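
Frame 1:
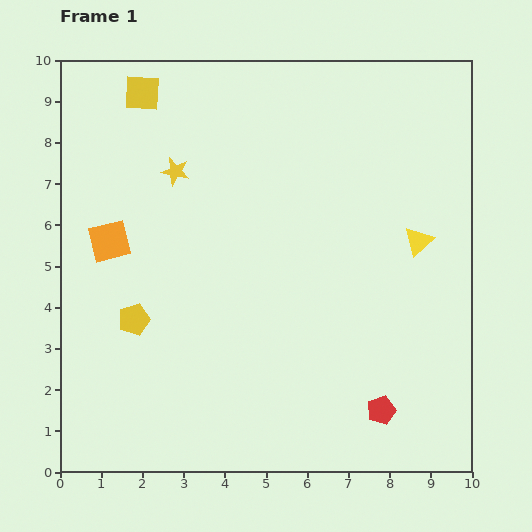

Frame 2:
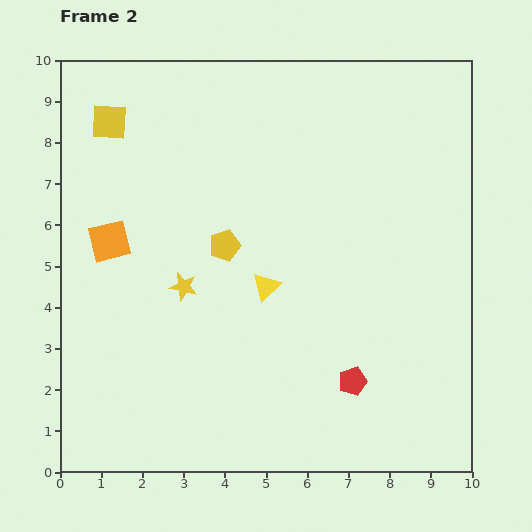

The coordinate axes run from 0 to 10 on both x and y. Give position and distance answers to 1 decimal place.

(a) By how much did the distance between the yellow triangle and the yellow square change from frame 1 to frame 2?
-2.1

Distance in frame 1: 7.6. Distance in frame 2: 5.5.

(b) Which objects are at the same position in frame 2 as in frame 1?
the orange square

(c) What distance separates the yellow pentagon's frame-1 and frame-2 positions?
2.8

The yellow pentagon moved from (1.8, 3.7) to (4.0, 5.5), a distance of √(2.2² + 1.8²) ≈ 2.8.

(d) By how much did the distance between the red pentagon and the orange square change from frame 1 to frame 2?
-1.0

Distance in frame 1: 7.8. Distance in frame 2: 6.8.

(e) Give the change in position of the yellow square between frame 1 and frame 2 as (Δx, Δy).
(-0.8, -0.7)

The yellow square was at (2.0, 9.2) in frame 1 and (1.2, 8.5) in frame 2.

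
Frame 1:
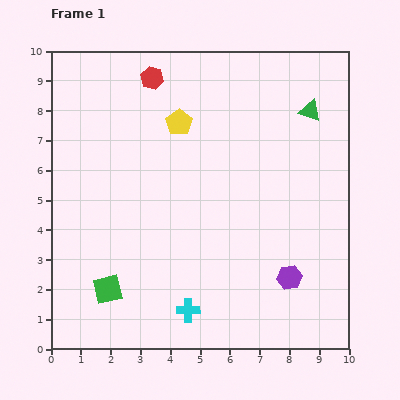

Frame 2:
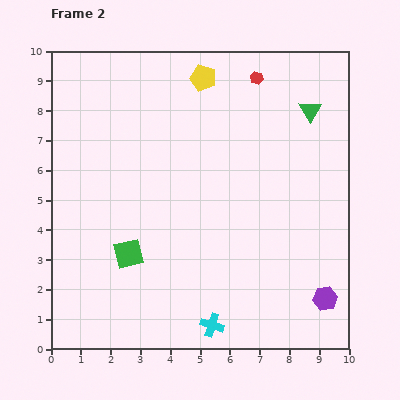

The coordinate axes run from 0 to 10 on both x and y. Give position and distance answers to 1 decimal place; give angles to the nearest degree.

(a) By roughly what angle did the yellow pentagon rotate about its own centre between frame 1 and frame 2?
19° counter-clockwise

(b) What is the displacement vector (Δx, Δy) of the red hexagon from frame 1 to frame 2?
(3.5, 0.0)

The red hexagon was at (3.4, 9.1) in frame 1 and (6.9, 9.1) in frame 2.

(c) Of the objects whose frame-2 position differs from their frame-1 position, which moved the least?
the cyan cross

(moved 0.9)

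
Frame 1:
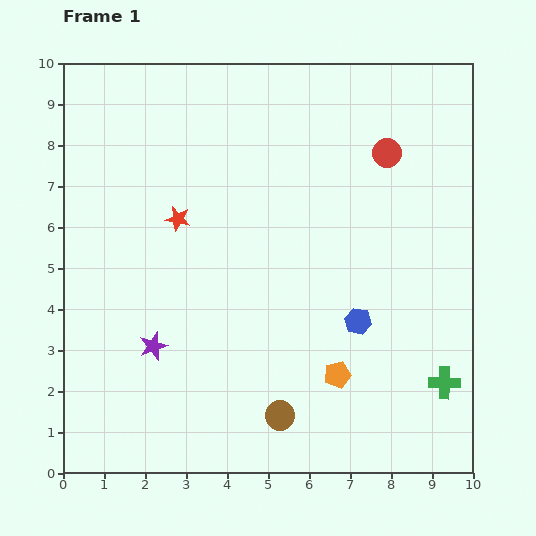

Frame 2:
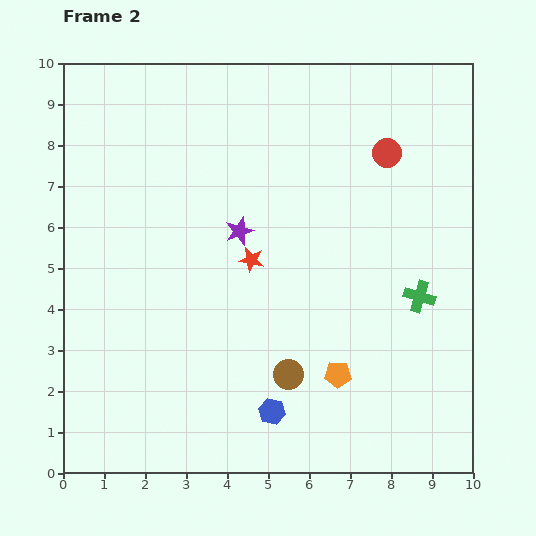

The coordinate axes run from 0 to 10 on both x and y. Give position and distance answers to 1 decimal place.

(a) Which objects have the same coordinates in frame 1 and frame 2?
the orange pentagon, the red circle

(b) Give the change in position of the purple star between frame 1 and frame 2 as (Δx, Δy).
(2.1, 2.8)

The purple star was at (2.2, 3.1) in frame 1 and (4.3, 5.9) in frame 2.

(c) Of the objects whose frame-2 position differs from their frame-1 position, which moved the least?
the brown circle

(moved 1.0)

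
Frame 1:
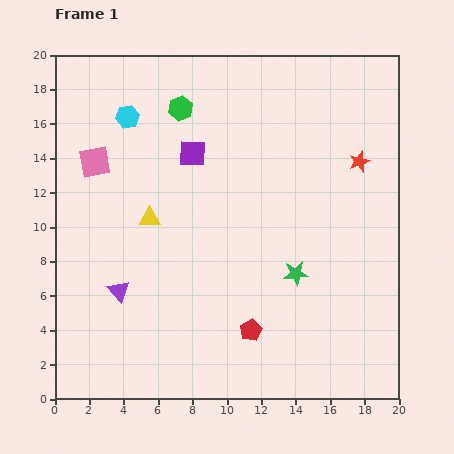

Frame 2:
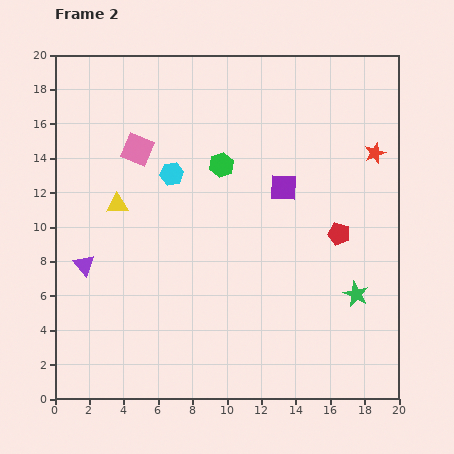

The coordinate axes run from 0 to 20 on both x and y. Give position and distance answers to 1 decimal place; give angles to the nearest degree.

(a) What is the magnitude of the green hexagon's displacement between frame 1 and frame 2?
4.1

The green hexagon moved from (7.3, 16.9) to (9.7, 13.6), a distance of √(2.4² + 3.3²) ≈ 4.1.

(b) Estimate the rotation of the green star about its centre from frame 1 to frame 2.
31° clockwise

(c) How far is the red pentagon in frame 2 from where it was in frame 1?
7.6

The red pentagon moved from (11.4, 4.0) to (16.5, 9.6), a distance of √(5.1² + 5.6²) ≈ 7.6.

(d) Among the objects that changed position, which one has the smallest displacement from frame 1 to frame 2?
the red star

(moved 1.0)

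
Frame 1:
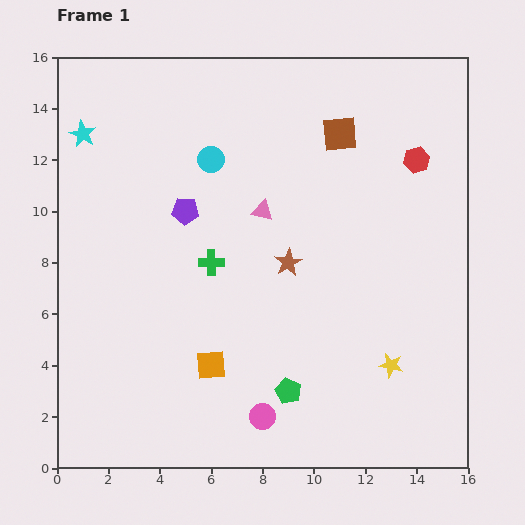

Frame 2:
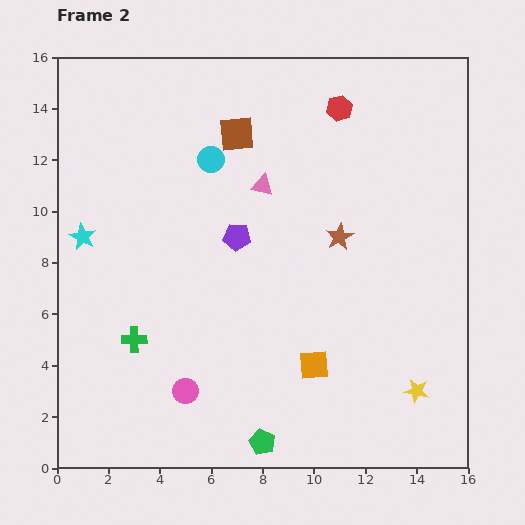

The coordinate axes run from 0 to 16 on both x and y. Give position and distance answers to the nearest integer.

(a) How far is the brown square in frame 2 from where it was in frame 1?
4

The brown square moved from (11, 13) to (7, 13), a distance of √(4² + 0²) ≈ 4.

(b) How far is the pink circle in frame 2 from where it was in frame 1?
3

The pink circle moved from (8, 2) to (5, 3), a distance of √(3² + 1²) ≈ 3.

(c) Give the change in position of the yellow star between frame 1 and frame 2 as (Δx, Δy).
(1, -1)

The yellow star was at (13, 4) in frame 1 and (14, 3) in frame 2.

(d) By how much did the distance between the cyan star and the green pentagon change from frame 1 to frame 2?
-2

Distance in frame 1: 13. Distance in frame 2: 11.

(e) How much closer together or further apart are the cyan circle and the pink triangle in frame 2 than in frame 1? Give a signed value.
-1

Distance in frame 1: 3. Distance in frame 2: 2.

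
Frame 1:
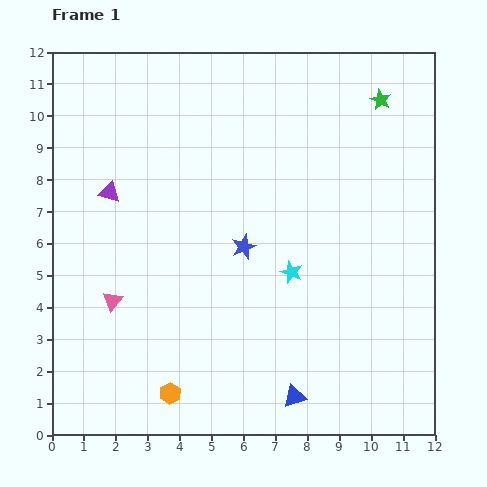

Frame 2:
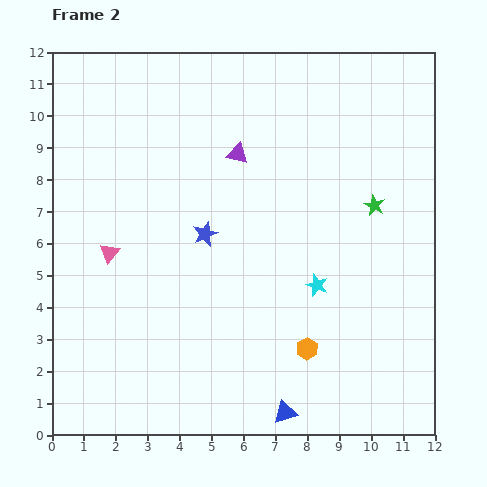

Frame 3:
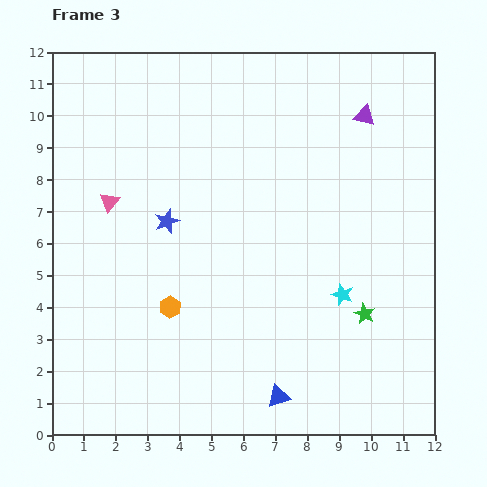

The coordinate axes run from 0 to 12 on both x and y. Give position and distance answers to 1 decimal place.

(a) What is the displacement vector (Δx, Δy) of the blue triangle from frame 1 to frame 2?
(-0.3, -0.5)

The blue triangle was at (7.6, 1.2) in frame 1 and (7.3, 0.7) in frame 2.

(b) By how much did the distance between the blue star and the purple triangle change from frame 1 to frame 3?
+2.5

Distance in frame 1: 4.5. Distance in frame 3: 7.0.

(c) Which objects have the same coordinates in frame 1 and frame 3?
none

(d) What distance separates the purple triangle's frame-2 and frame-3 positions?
4.2

The purple triangle moved from (5.8, 8.8) to (9.8, 10.0), a distance of √(4.0² + 1.2²) ≈ 4.2.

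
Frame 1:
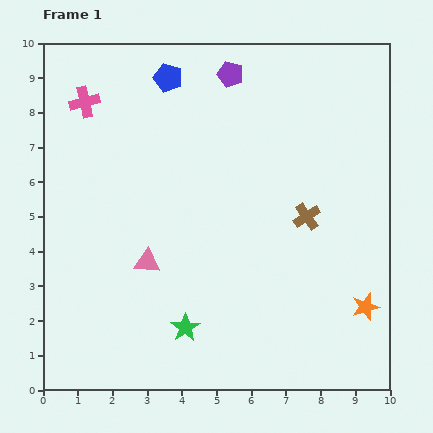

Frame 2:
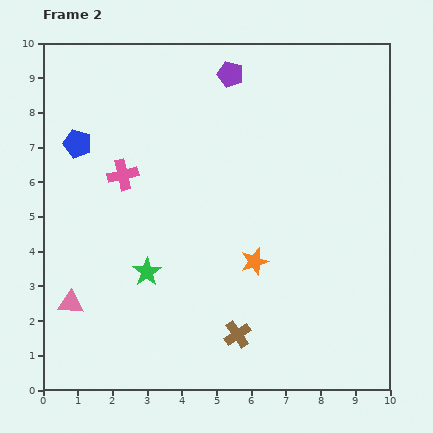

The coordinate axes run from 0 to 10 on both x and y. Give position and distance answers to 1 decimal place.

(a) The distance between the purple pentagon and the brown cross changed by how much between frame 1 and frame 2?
+2.8

Distance in frame 1: 4.7. Distance in frame 2: 7.5.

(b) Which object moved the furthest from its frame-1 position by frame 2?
the brown cross

(moved 3.9; next 3.5)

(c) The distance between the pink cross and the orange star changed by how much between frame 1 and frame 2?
-5.5

Distance in frame 1: 10.0. Distance in frame 2: 4.5.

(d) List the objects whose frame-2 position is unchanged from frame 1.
the purple pentagon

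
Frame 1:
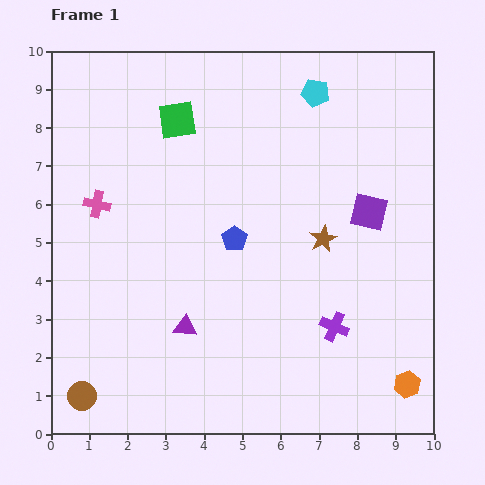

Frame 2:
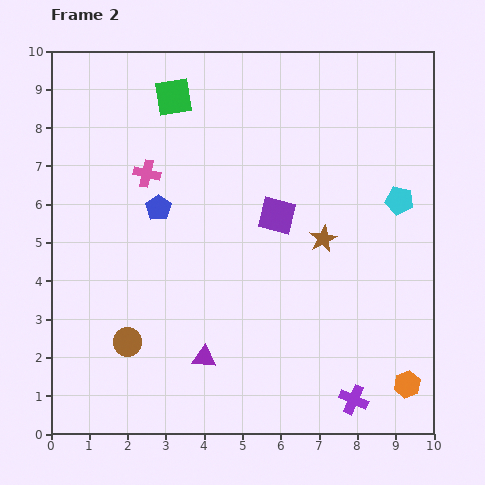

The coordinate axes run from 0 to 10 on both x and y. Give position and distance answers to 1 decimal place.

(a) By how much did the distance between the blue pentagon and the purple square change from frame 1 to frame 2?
-0.5

Distance in frame 1: 3.6. Distance in frame 2: 3.1.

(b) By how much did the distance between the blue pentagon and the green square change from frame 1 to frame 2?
-0.5

Distance in frame 1: 3.4. Distance in frame 2: 2.9.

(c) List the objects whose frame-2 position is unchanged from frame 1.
the brown star, the orange hexagon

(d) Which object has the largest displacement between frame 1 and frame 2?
the cyan pentagon

(moved 3.6; next 2.4)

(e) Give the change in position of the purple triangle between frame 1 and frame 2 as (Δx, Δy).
(0.5, -0.8)

The purple triangle was at (3.5, 2.8) in frame 1 and (4.0, 2.0) in frame 2.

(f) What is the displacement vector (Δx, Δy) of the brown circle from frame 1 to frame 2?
(1.2, 1.4)

The brown circle was at (0.8, 1.0) in frame 1 and (2.0, 2.4) in frame 2.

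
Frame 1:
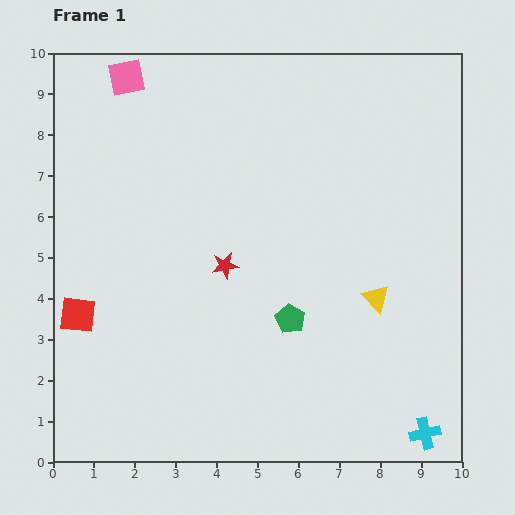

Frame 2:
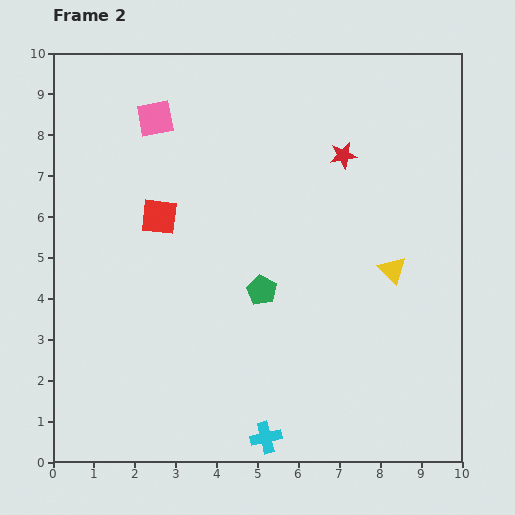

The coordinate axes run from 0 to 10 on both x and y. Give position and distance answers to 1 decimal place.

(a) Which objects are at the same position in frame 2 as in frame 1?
none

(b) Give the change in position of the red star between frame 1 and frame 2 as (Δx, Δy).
(2.9, 2.7)

The red star was at (4.2, 4.8) in frame 1 and (7.1, 7.5) in frame 2.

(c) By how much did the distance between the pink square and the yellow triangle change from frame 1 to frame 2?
-1.2

Distance in frame 1: 8.1. Distance in frame 2: 6.9.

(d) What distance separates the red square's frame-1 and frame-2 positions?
3.1

The red square moved from (0.6, 3.6) to (2.6, 6.0), a distance of √(2.0² + 2.4²) ≈ 3.1.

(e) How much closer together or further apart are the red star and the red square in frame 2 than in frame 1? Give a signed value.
+0.9

Distance in frame 1: 3.8. Distance in frame 2: 4.7.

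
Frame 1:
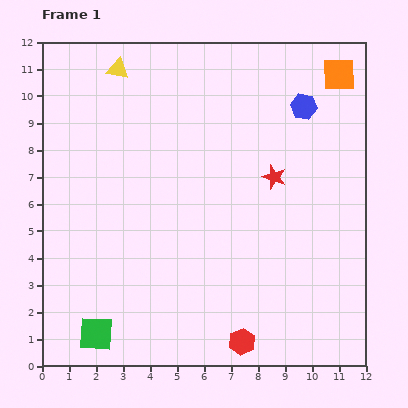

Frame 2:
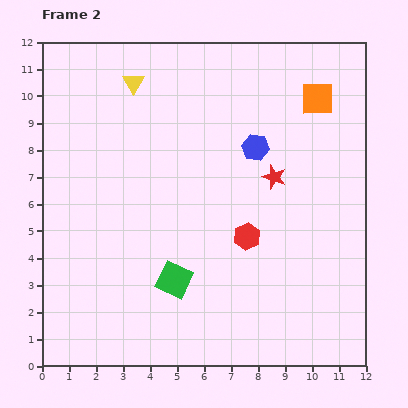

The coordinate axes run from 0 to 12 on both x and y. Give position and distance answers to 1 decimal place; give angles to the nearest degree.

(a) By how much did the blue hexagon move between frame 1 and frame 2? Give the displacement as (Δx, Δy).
(-1.8, -1.5)

The blue hexagon was at (9.7, 9.6) in frame 1 and (7.9, 8.1) in frame 2.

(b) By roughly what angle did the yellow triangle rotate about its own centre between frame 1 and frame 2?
49° clockwise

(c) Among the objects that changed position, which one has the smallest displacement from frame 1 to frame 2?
the yellow triangle

(moved 0.8)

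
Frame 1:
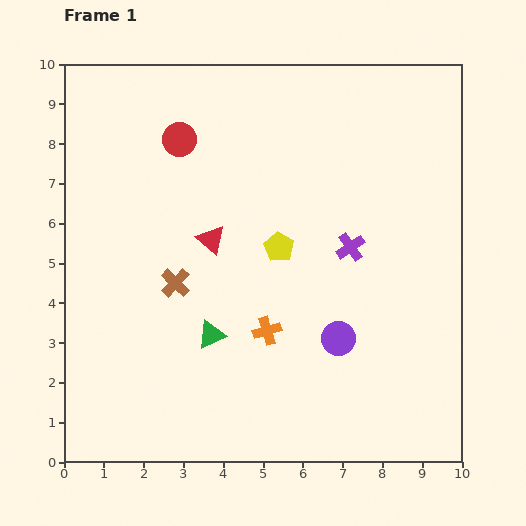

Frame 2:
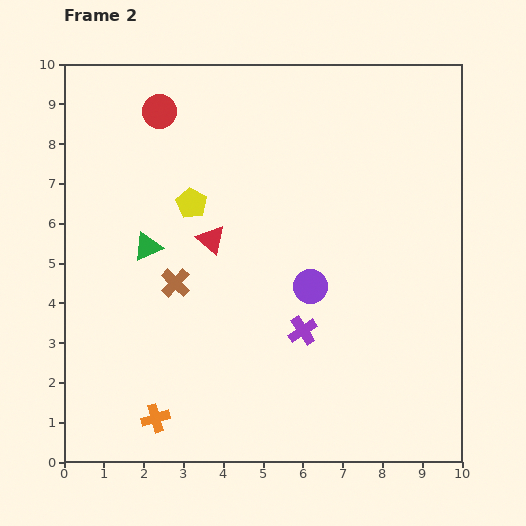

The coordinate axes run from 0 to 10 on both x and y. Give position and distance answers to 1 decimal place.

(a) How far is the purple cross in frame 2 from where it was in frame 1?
2.4

The purple cross moved from (7.2, 5.4) to (6.0, 3.3), a distance of √(1.2² + 2.1²) ≈ 2.4.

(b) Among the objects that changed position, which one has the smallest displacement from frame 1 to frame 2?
the red circle

(moved 0.9)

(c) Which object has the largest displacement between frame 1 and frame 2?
the orange cross

(moved 3.6; next 2.7)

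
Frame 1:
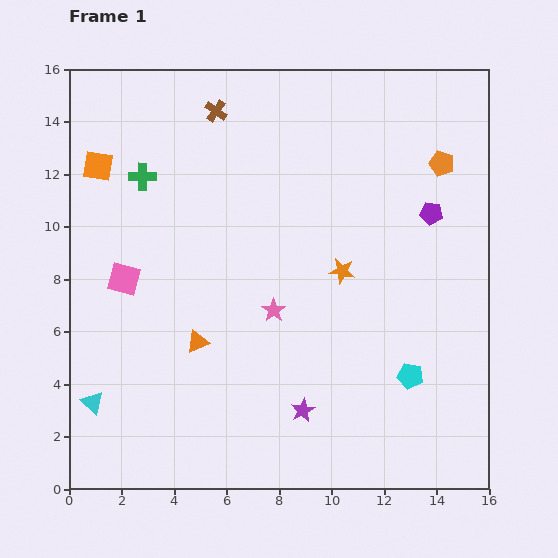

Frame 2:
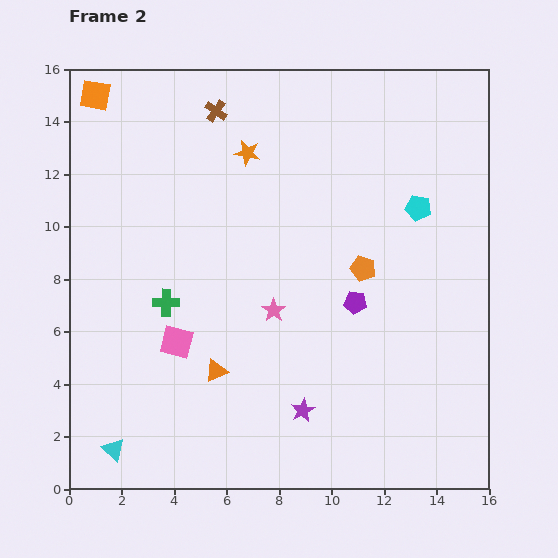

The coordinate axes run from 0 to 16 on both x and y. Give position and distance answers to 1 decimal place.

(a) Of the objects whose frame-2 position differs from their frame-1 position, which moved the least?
the orange triangle

(moved 1.3)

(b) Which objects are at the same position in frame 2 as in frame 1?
the purple star, the brown cross, the pink star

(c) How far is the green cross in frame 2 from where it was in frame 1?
4.9

The green cross moved from (2.8, 11.9) to (3.7, 7.1), a distance of √(0.9² + 4.8²) ≈ 4.9.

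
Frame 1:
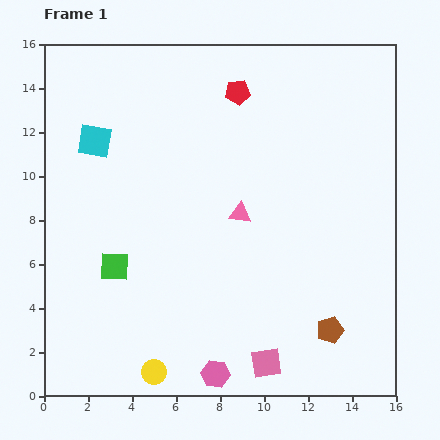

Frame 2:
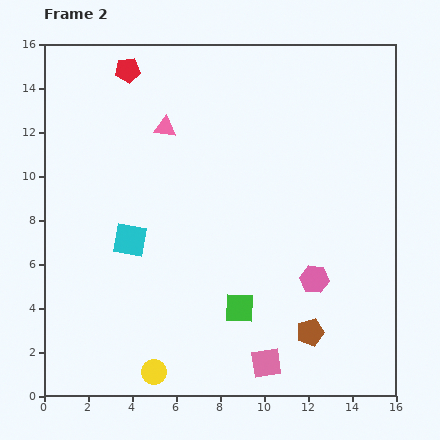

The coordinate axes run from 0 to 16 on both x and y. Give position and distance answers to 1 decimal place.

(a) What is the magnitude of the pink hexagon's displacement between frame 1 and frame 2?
6.2

The pink hexagon moved from (7.8, 1.0) to (12.3, 5.3), a distance of √(4.5² + 4.3²) ≈ 6.2.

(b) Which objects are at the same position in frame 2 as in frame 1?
the yellow circle, the pink square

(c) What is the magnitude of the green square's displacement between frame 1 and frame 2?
6.0

The green square moved from (3.2, 5.9) to (8.9, 4.0), a distance of √(5.7² + 1.9²) ≈ 6.0.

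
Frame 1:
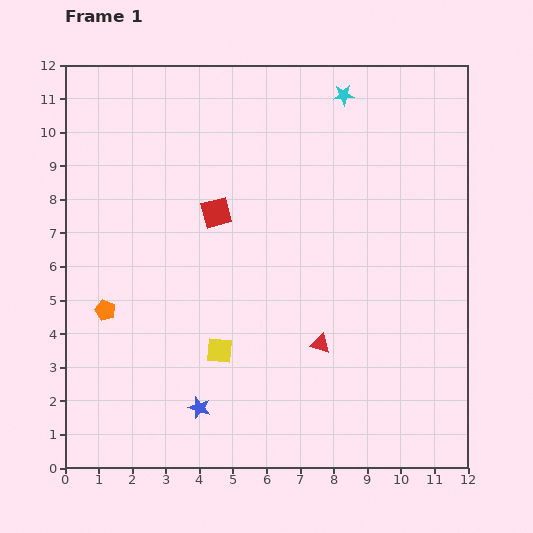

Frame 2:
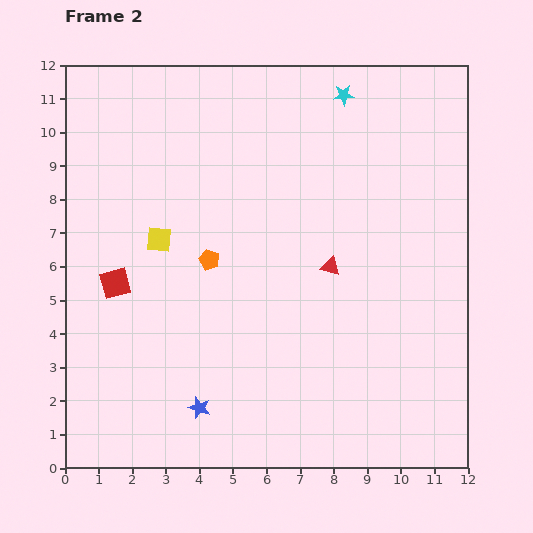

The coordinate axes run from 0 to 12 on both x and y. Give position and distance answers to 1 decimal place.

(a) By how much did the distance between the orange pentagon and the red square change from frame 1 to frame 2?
-1.5

Distance in frame 1: 4.4. Distance in frame 2: 2.9.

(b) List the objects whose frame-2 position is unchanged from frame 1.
the cyan star, the blue star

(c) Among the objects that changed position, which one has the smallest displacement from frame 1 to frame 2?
the red triangle

(moved 2.3)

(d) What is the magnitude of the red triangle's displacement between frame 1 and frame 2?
2.3

The red triangle moved from (7.6, 3.7) to (7.9, 6.0), a distance of √(0.3² + 2.3²) ≈ 2.3.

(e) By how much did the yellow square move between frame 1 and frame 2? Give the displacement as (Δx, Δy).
(-1.8, 3.3)

The yellow square was at (4.6, 3.5) in frame 1 and (2.8, 6.8) in frame 2.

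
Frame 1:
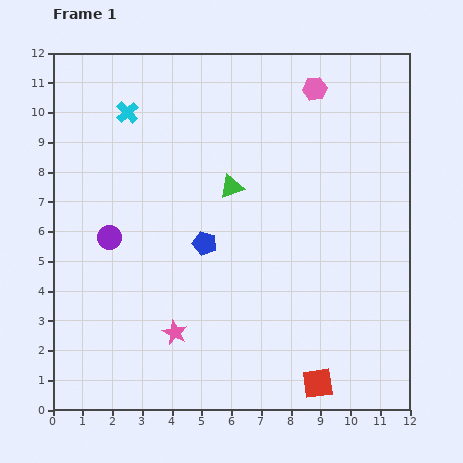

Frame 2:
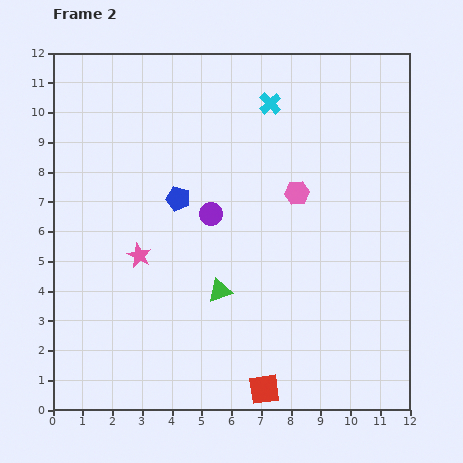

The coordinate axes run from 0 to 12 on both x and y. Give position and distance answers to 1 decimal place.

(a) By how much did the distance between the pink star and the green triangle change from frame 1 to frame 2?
-2.3

Distance in frame 1: 5.3. Distance in frame 2: 3.0.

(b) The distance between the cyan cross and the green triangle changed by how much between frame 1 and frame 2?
+2.2

Distance in frame 1: 4.3. Distance in frame 2: 6.5.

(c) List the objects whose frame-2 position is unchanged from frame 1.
none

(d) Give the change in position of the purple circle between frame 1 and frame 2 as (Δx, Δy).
(3.4, 0.8)

The purple circle was at (1.9, 5.8) in frame 1 and (5.3, 6.6) in frame 2.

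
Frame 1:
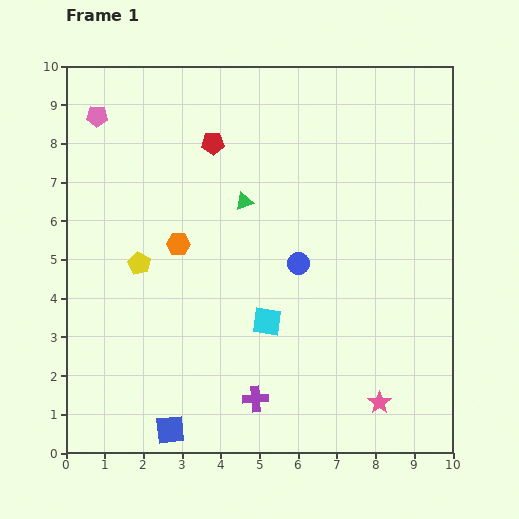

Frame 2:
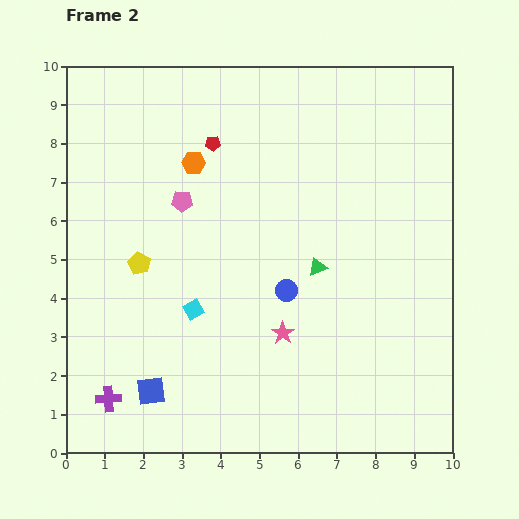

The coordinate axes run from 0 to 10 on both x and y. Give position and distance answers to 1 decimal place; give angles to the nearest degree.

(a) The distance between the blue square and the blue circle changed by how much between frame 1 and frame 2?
-1.0

Distance in frame 1: 5.4. Distance in frame 2: 4.4.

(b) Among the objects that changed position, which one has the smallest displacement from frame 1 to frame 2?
the blue circle

(moved 0.8)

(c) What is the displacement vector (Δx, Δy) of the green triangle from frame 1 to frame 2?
(1.9, -1.7)

The green triangle was at (4.6, 6.5) in frame 1 and (6.5, 4.8) in frame 2.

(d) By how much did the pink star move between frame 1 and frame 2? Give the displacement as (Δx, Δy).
(-2.5, 1.8)

The pink star was at (8.1, 1.3) in frame 1 and (5.6, 3.1) in frame 2.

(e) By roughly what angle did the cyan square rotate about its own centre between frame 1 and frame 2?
38° counter-clockwise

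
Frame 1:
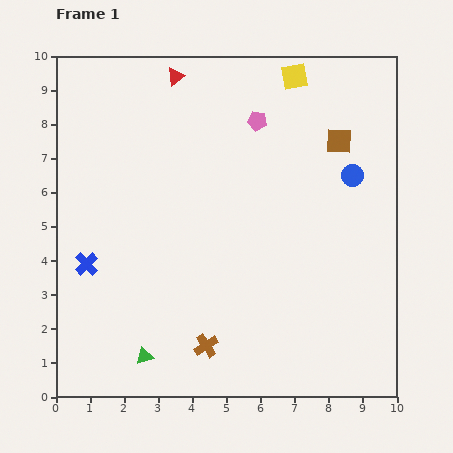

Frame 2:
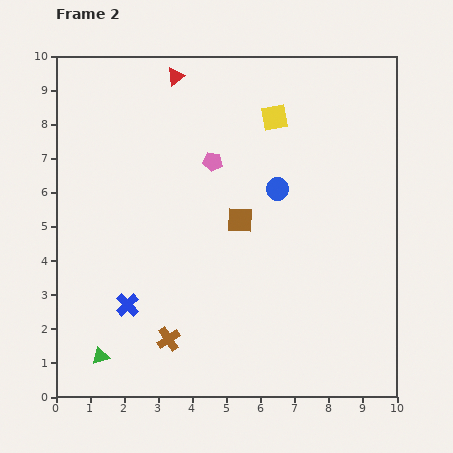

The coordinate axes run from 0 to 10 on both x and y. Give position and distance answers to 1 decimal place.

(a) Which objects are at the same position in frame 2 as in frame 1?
the red triangle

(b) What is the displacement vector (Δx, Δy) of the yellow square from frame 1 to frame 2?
(-0.6, -1.2)

The yellow square was at (7.0, 9.4) in frame 1 and (6.4, 8.2) in frame 2.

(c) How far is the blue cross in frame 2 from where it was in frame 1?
1.7

The blue cross moved from (0.9, 3.9) to (2.1, 2.7), a distance of √(1.2² + 1.2²) ≈ 1.7.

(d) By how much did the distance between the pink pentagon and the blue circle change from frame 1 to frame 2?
-1.1

Distance in frame 1: 3.2. Distance in frame 2: 2.1.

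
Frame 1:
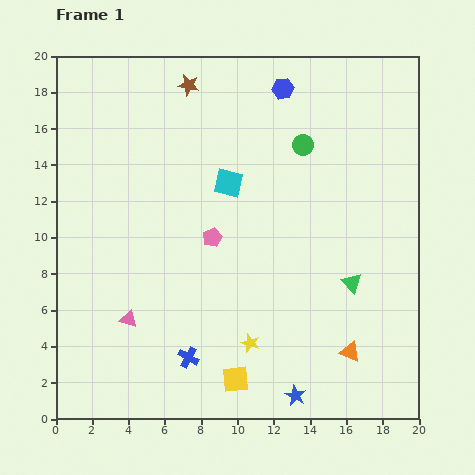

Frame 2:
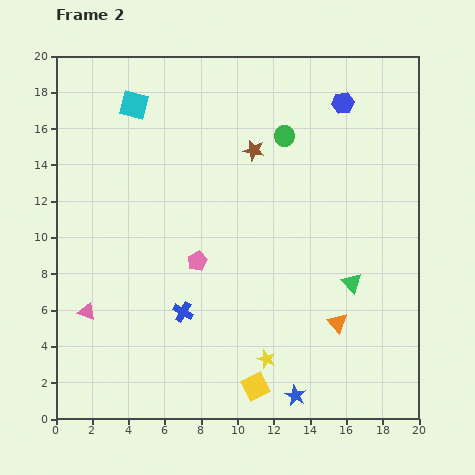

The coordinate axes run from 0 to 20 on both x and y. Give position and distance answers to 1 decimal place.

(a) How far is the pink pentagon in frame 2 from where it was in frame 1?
1.5

The pink pentagon moved from (8.6, 10.0) to (7.8, 8.7), a distance of √(0.8² + 1.3²) ≈ 1.5.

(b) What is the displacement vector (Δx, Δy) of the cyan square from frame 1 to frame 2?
(-5.2, 4.3)

The cyan square was at (9.5, 13.0) in frame 1 and (4.3, 17.3) in frame 2.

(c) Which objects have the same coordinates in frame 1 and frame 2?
the green triangle, the blue star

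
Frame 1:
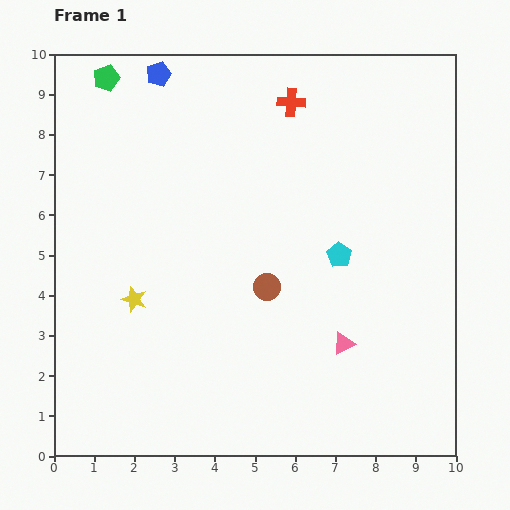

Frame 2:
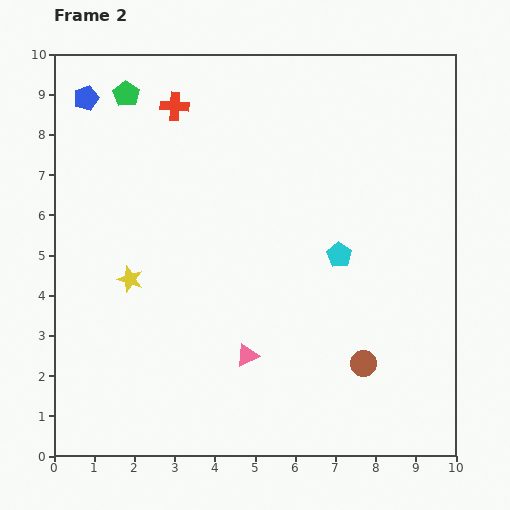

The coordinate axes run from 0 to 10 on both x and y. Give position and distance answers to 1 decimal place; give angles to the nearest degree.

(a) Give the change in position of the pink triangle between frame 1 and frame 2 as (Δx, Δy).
(-2.4, -0.3)

The pink triangle was at (7.2, 2.8) in frame 1 and (4.8, 2.5) in frame 2.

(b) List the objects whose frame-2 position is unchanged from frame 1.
the cyan pentagon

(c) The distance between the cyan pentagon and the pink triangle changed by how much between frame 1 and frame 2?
+1.2

Distance in frame 1: 2.2. Distance in frame 2: 3.4.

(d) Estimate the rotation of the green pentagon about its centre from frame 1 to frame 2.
20° counter-clockwise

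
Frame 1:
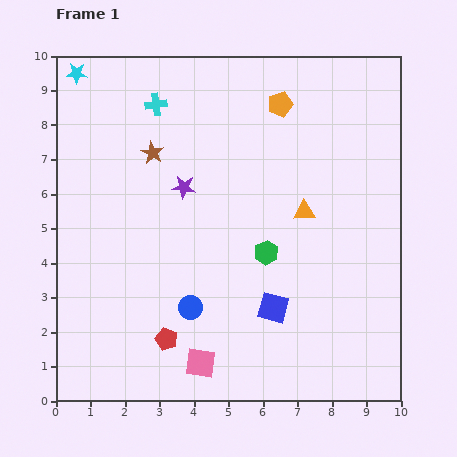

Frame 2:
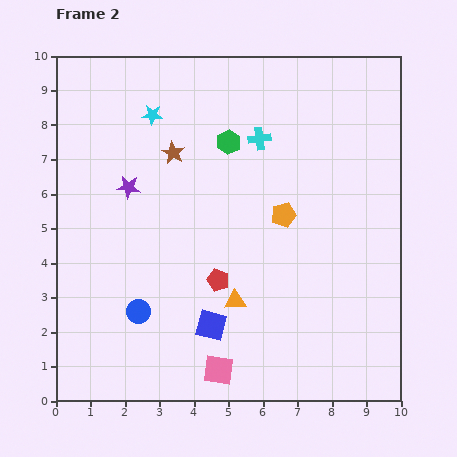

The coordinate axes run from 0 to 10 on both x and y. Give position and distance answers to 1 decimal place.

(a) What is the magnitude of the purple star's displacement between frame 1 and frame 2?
1.6

The purple star moved from (3.7, 6.2) to (2.1, 6.2), a distance of √(1.6² + 0.0²) ≈ 1.6.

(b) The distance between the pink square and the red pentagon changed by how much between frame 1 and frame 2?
+1.4

Distance in frame 1: 1.2. Distance in frame 2: 2.6.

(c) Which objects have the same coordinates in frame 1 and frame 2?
none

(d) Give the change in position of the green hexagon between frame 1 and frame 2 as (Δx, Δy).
(-1.1, 3.2)

The green hexagon was at (6.1, 4.3) in frame 1 and (5.0, 7.5) in frame 2.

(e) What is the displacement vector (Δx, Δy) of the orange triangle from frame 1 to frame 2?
(-2.0, -2.6)

The orange triangle was at (7.2, 5.5) in frame 1 and (5.2, 2.9) in frame 2.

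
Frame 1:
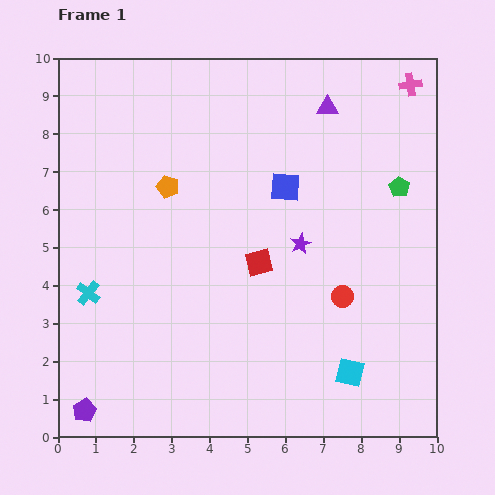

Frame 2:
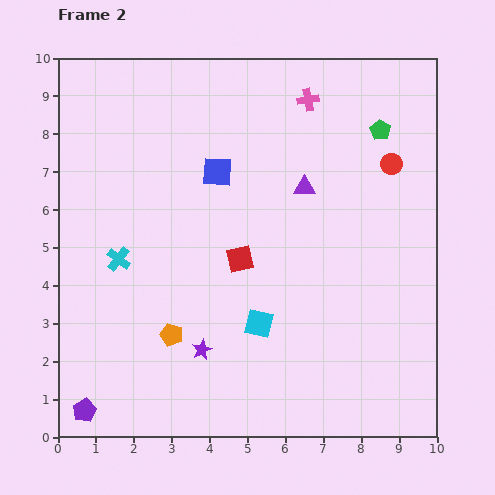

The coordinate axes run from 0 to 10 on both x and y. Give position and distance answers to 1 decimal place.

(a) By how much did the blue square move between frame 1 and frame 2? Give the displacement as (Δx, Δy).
(-1.8, 0.4)

The blue square was at (6.0, 6.6) in frame 1 and (4.2, 7.0) in frame 2.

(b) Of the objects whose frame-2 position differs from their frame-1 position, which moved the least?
the red square

(moved 0.5)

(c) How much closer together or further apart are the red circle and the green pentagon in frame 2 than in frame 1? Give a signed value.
-2.4

Distance in frame 1: 3.3. Distance in frame 2: 0.9.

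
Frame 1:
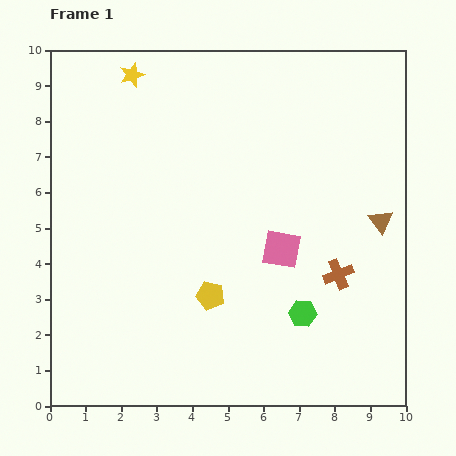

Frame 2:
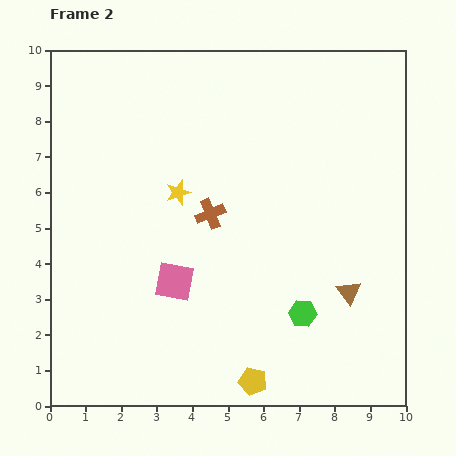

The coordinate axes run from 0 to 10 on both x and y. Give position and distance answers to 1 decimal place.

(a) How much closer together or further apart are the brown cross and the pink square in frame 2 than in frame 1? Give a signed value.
+0.4

Distance in frame 1: 1.7. Distance in frame 2: 2.1.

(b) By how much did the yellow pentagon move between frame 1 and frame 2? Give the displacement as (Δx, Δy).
(1.2, -2.4)

The yellow pentagon was at (4.5, 3.1) in frame 1 and (5.7, 0.7) in frame 2.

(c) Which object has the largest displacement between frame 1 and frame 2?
the brown cross

(moved 4.0; next 3.5)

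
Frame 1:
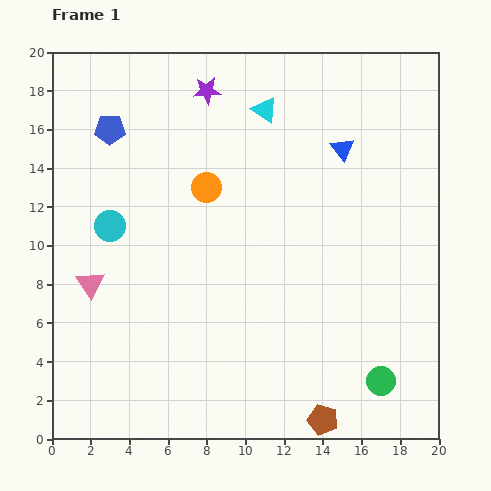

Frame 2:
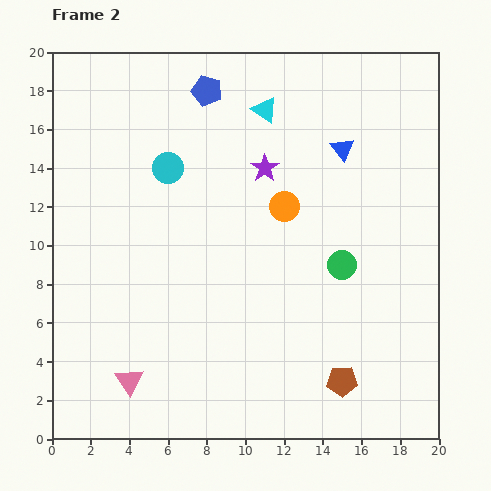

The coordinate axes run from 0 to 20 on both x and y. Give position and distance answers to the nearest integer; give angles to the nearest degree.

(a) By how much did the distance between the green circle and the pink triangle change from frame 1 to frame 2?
-3

Distance in frame 1: 16. Distance in frame 2: 13.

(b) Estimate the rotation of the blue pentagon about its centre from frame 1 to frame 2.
15° clockwise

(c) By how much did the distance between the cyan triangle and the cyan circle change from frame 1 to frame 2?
-4

Distance in frame 1: 10. Distance in frame 2: 6.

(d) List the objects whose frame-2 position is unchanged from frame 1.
the cyan triangle, the blue triangle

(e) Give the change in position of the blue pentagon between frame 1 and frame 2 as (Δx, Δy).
(5, 2)

The blue pentagon was at (3, 16) in frame 1 and (8, 18) in frame 2.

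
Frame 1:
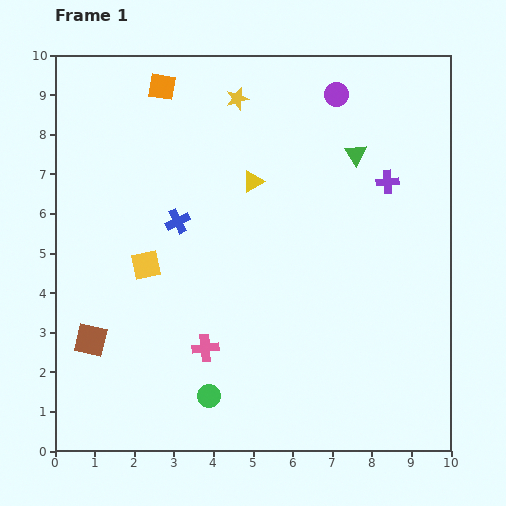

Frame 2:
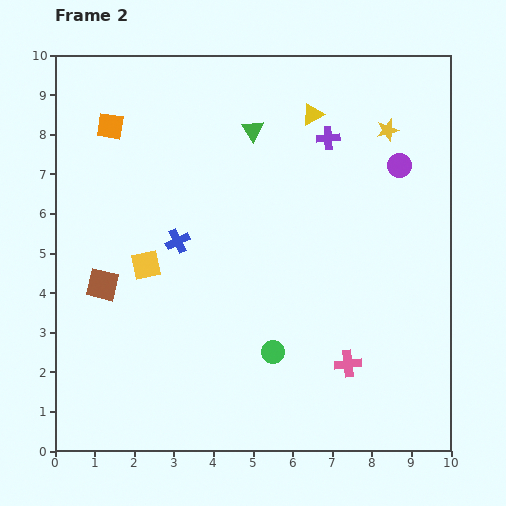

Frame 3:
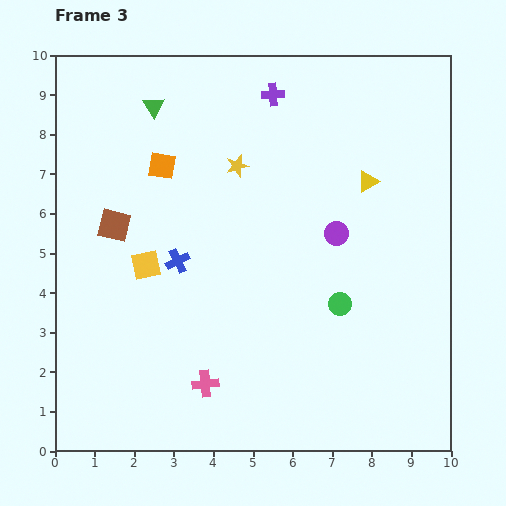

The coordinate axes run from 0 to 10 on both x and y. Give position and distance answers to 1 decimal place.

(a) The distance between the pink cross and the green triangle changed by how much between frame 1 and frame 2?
+0.2

Distance in frame 1: 6.2. Distance in frame 2: 6.4.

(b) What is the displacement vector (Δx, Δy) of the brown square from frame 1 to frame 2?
(0.3, 1.4)

The brown square was at (0.9, 2.8) in frame 1 and (1.2, 4.2) in frame 2.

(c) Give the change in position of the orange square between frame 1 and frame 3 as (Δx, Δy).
(0.0, -2.0)

The orange square was at (2.7, 9.2) in frame 1 and (2.7, 7.2) in frame 3.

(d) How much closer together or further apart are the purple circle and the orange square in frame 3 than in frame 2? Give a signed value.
-2.7

Distance in frame 2: 7.4. Distance in frame 3: 4.7.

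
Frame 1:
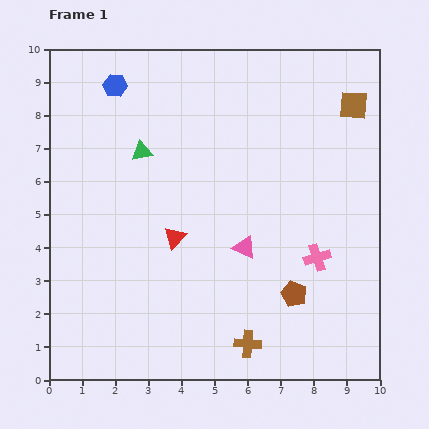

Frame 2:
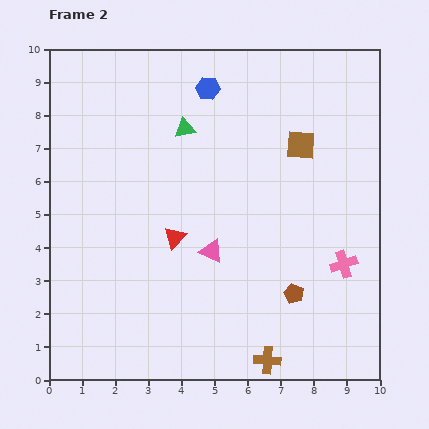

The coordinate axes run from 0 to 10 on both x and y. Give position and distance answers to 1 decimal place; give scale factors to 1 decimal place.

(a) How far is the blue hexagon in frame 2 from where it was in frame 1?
2.8

The blue hexagon moved from (2.0, 8.9) to (4.8, 8.8), a distance of √(2.8² + 0.1²) ≈ 2.8.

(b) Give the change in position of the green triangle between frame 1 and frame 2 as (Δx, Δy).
(1.3, 0.7)

The green triangle was at (2.8, 6.9) in frame 1 and (4.1, 7.6) in frame 2.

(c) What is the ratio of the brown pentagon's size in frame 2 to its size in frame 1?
0.8×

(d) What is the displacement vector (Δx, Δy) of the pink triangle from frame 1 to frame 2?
(-1.0, -0.1)

The pink triangle was at (5.9, 4.0) in frame 1 and (4.9, 3.9) in frame 2.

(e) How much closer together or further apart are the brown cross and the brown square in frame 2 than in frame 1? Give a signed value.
-1.3

Distance in frame 1: 7.9. Distance in frame 2: 6.6.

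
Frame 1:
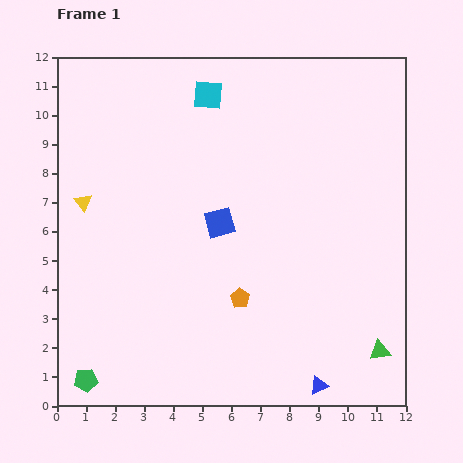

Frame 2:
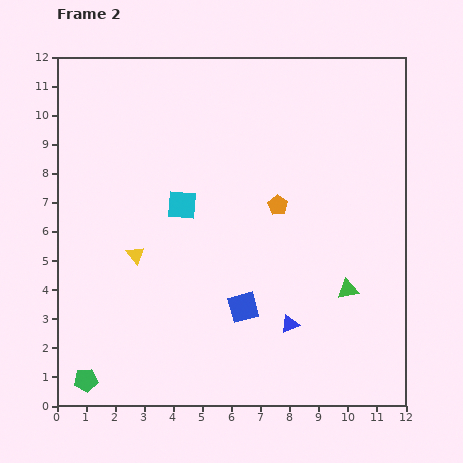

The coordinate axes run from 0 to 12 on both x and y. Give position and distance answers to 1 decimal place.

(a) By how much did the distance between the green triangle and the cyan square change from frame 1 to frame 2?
-4.2

Distance in frame 1: 10.6. Distance in frame 2: 6.4.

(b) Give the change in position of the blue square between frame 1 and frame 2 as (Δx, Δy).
(0.8, -2.9)

The blue square was at (5.6, 6.3) in frame 1 and (6.4, 3.4) in frame 2.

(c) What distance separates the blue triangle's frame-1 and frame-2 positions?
2.3

The blue triangle moved from (9.0, 0.7) to (8.0, 2.8), a distance of √(1.0² + 2.1²) ≈ 2.3.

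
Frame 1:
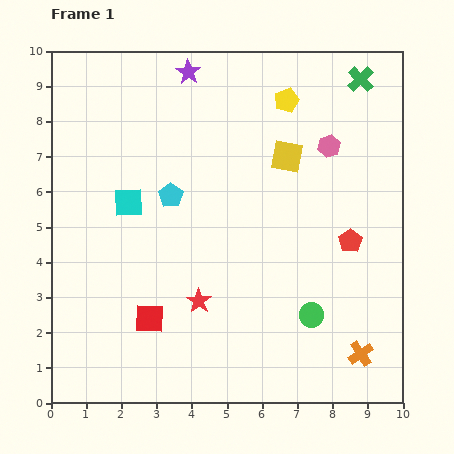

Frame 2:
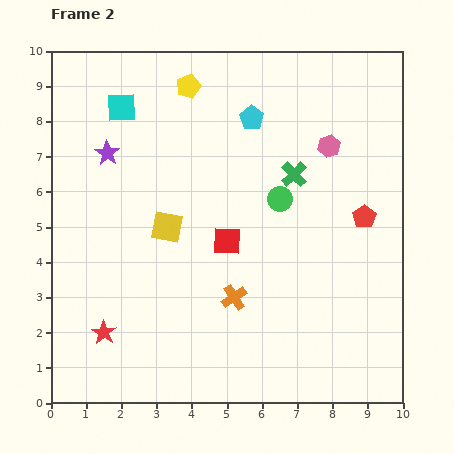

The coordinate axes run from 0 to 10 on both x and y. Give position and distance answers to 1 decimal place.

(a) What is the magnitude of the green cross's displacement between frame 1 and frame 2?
3.3

The green cross moved from (8.8, 9.2) to (6.9, 6.5), a distance of √(1.9² + 2.7²) ≈ 3.3.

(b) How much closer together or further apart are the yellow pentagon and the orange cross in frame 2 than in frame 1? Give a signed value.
-1.4

Distance in frame 1: 7.5. Distance in frame 2: 6.1.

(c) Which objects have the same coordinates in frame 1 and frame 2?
the pink hexagon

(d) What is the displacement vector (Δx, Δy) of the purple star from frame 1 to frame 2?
(-2.3, -2.3)

The purple star was at (3.9, 9.4) in frame 1 and (1.6, 7.1) in frame 2.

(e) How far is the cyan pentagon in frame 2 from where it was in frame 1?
3.2

The cyan pentagon moved from (3.4, 5.9) to (5.7, 8.1), a distance of √(2.3² + 2.2²) ≈ 3.2.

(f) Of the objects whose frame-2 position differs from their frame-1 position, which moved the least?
the red pentagon

(moved 0.8)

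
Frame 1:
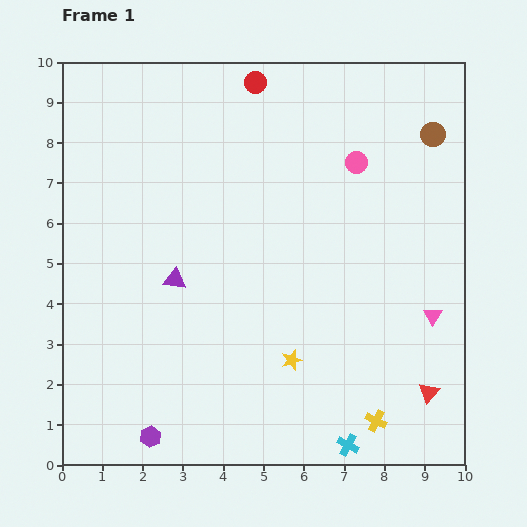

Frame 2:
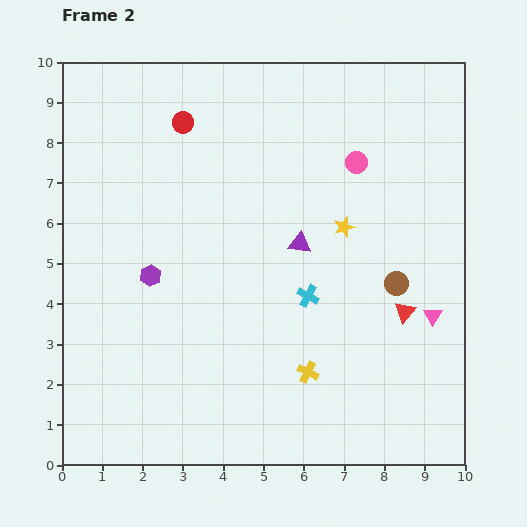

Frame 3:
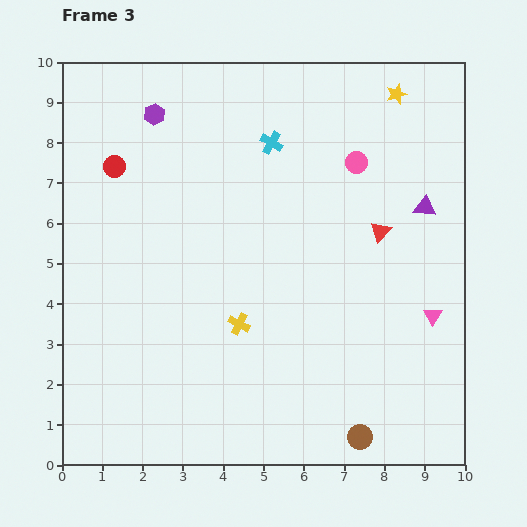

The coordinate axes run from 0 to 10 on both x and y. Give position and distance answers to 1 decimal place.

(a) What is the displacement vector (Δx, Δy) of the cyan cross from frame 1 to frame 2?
(-1.0, 3.7)

The cyan cross was at (7.1, 0.5) in frame 1 and (6.1, 4.2) in frame 2.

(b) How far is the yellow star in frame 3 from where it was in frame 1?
7.1

The yellow star moved from (5.7, 2.6) to (8.3, 9.2), a distance of √(2.6² + 6.6²) ≈ 7.1.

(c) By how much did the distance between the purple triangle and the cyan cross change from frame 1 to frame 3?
-1.8

Distance in frame 1: 5.9. Distance in frame 3: 4.1.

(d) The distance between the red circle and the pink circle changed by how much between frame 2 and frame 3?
+1.6

Distance in frame 2: 4.4. Distance in frame 3: 6.0.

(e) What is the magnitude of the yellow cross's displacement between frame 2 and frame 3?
2.1

The yellow cross moved from (6.1, 2.3) to (4.4, 3.5), a distance of √(1.7² + 1.2²) ≈ 2.1.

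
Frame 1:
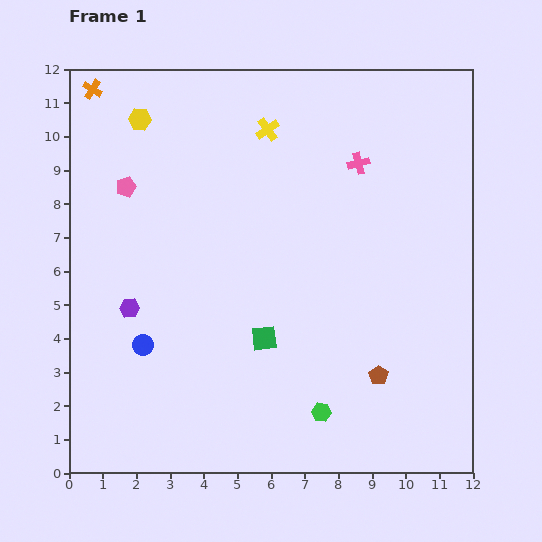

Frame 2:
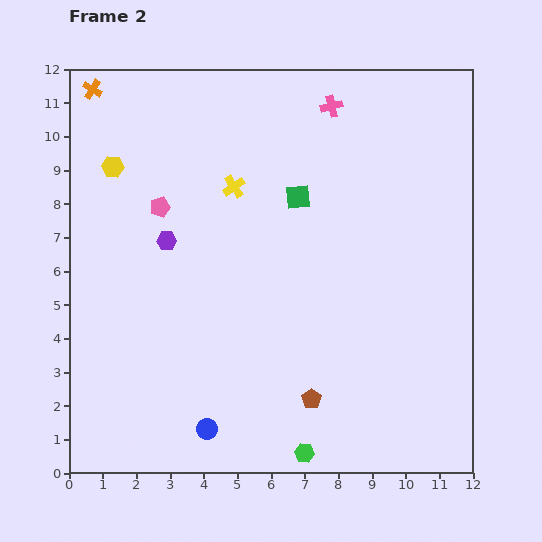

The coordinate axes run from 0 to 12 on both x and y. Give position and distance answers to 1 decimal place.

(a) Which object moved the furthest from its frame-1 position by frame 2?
the green square

(moved 4.3; next 3.1)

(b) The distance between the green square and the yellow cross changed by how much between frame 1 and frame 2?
-4.3

Distance in frame 1: 6.2. Distance in frame 2: 1.9.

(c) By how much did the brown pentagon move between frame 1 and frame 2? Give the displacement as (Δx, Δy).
(-2.0, -0.7)

The brown pentagon was at (9.2, 2.9) in frame 1 and (7.2, 2.2) in frame 2.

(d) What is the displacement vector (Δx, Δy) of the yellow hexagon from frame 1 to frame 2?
(-0.8, -1.4)

The yellow hexagon was at (2.1, 10.5) in frame 1 and (1.3, 9.1) in frame 2.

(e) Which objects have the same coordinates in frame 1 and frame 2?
the orange cross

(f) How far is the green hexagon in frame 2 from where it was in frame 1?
1.3

The green hexagon moved from (7.5, 1.8) to (7.0, 0.6), a distance of √(0.5² + 1.2²) ≈ 1.3.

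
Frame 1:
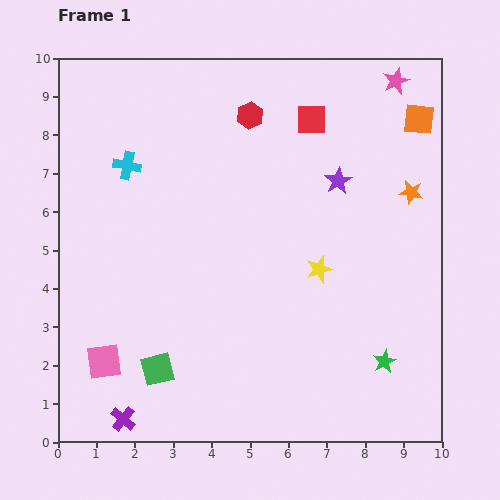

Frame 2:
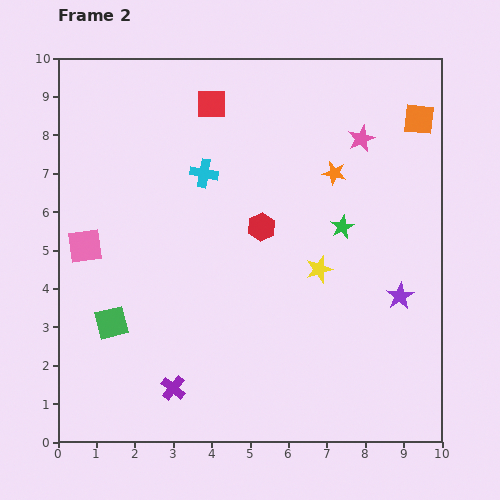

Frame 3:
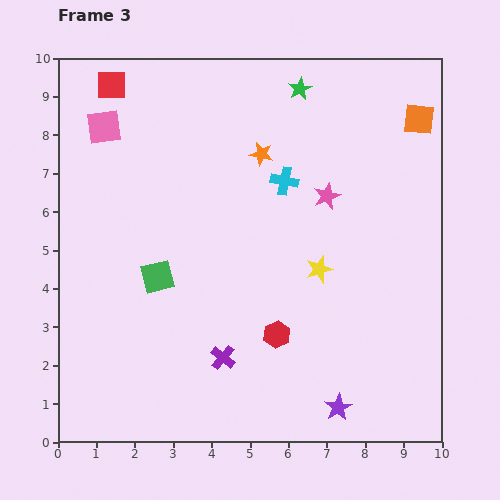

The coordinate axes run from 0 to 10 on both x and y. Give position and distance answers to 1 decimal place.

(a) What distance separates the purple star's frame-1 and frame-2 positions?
3.4

The purple star moved from (7.3, 6.8) to (8.9, 3.8), a distance of √(1.6² + 3.0²) ≈ 3.4.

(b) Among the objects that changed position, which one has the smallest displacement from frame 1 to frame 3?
the green square

(moved 2.4)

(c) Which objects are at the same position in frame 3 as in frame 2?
the orange square, the yellow star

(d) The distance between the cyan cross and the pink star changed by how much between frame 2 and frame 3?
-3.0

Distance in frame 2: 4.2. Distance in frame 3: 1.2.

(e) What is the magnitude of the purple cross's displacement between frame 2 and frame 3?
1.5

The purple cross moved from (3.0, 1.4) to (4.3, 2.2), a distance of √(1.3² + 0.8²) ≈ 1.5.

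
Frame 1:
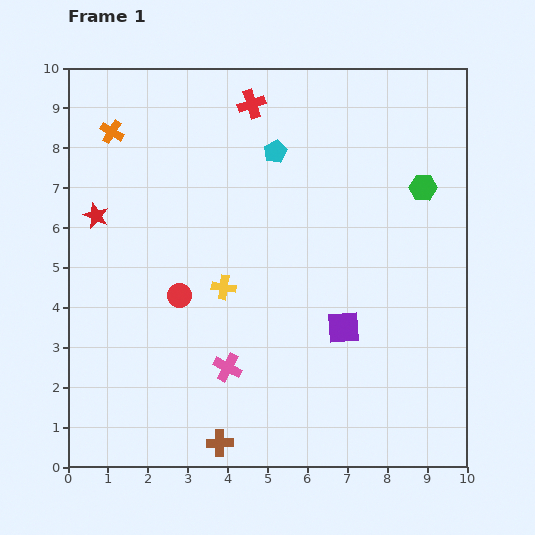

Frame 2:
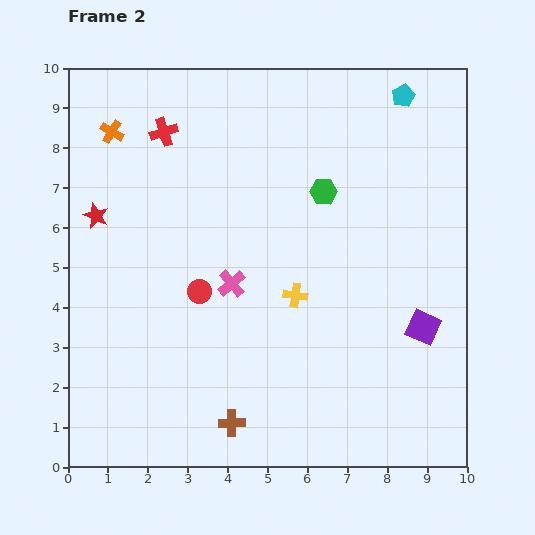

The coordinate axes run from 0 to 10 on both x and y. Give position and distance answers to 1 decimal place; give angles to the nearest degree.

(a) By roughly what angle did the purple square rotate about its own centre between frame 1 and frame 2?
28° clockwise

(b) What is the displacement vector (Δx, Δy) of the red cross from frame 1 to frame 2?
(-2.2, -0.7)

The red cross was at (4.6, 9.1) in frame 1 and (2.4, 8.4) in frame 2.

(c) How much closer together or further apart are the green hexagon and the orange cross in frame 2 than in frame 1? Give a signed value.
-2.4

Distance in frame 1: 7.9. Distance in frame 2: 5.5.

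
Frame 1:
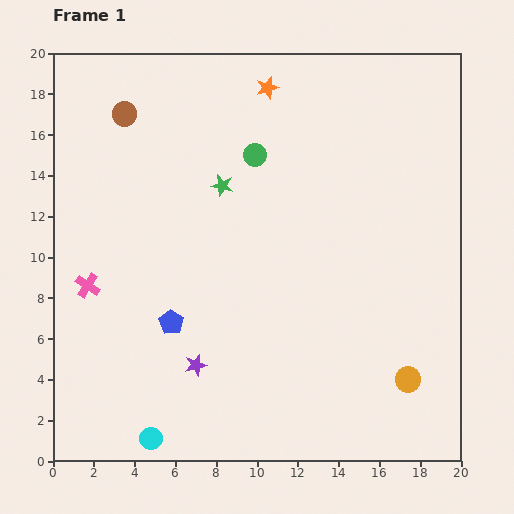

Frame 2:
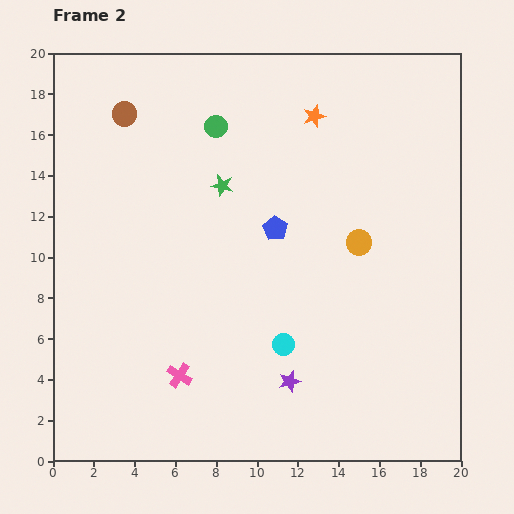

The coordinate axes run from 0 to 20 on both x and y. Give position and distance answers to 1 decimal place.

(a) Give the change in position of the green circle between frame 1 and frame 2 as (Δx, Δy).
(-1.9, 1.4)

The green circle was at (9.9, 15.0) in frame 1 and (8.0, 16.4) in frame 2.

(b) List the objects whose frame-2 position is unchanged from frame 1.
the green star, the brown circle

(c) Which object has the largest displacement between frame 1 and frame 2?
the cyan circle

(moved 8.0; next 7.1)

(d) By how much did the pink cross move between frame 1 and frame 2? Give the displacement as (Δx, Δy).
(4.5, -4.4)

The pink cross was at (1.7, 8.6) in frame 1 and (6.2, 4.2) in frame 2.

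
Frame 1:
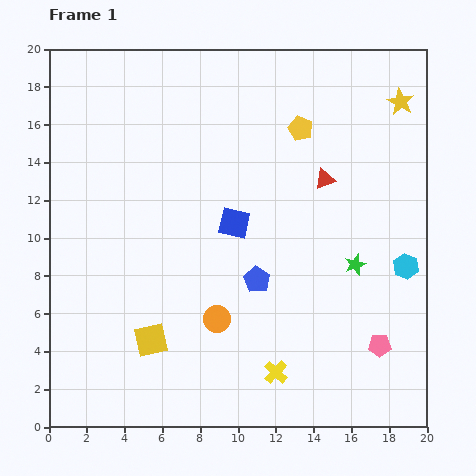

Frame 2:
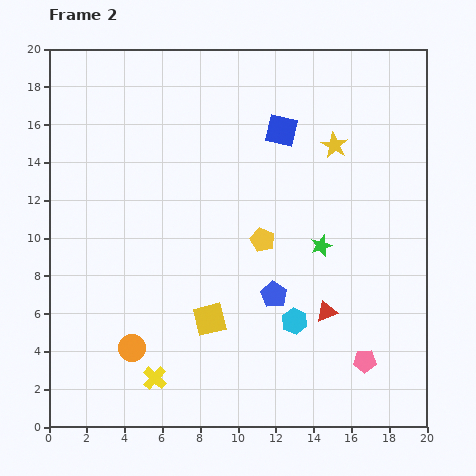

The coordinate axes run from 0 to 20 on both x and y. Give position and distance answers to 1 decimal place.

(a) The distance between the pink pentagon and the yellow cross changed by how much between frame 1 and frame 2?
+5.4

Distance in frame 1: 5.7. Distance in frame 2: 11.1.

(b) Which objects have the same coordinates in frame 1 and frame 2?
none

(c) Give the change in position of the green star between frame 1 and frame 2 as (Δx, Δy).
(-1.8, 1.0)

The green star was at (16.2, 8.6) in frame 1 and (14.4, 9.6) in frame 2.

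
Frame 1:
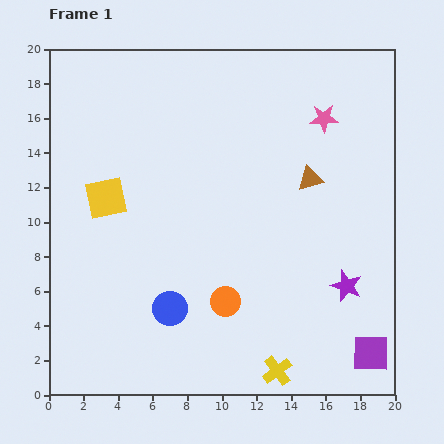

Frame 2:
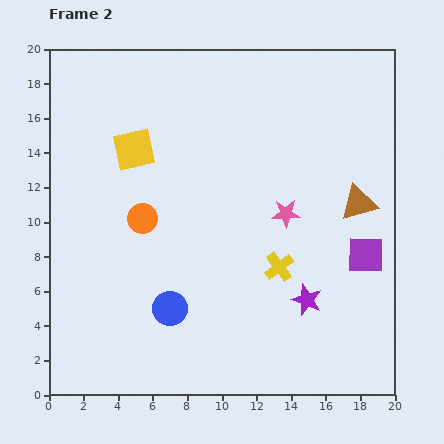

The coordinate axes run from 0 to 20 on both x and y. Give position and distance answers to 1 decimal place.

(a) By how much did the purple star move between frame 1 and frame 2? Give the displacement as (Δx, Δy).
(-2.3, -0.8)

The purple star was at (17.2, 6.3) in frame 1 and (14.9, 5.5) in frame 2.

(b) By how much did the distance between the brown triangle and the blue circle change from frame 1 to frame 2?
+1.5

Distance in frame 1: 11.0. Distance in frame 2: 12.5.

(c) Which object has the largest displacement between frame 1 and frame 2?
the orange circle

(moved 6.8; next 6.0)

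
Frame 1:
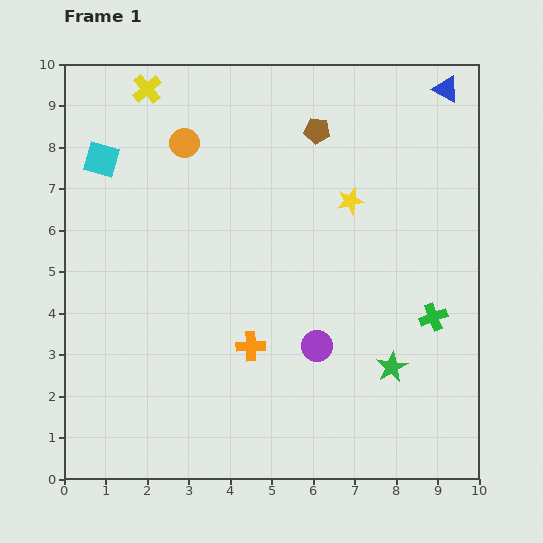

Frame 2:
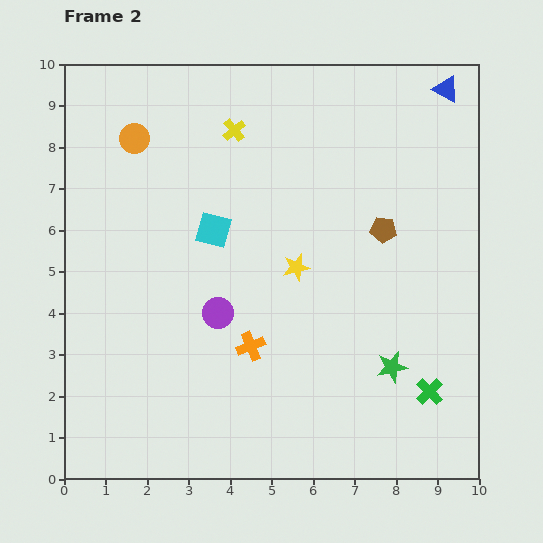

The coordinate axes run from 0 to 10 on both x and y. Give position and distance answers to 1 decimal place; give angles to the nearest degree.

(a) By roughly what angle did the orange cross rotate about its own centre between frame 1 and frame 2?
20° counter-clockwise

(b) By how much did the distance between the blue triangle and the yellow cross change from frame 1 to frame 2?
-2.0

Distance in frame 1: 7.2. Distance in frame 2: 5.2.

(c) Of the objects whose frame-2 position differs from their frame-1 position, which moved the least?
the orange circle

(moved 1.2)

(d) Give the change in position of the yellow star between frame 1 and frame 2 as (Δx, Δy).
(-1.3, -1.6)

The yellow star was at (6.9, 6.7) in frame 1 and (5.6, 5.1) in frame 2.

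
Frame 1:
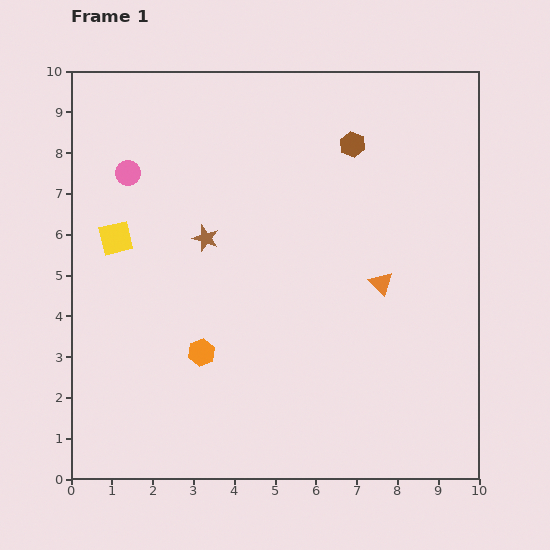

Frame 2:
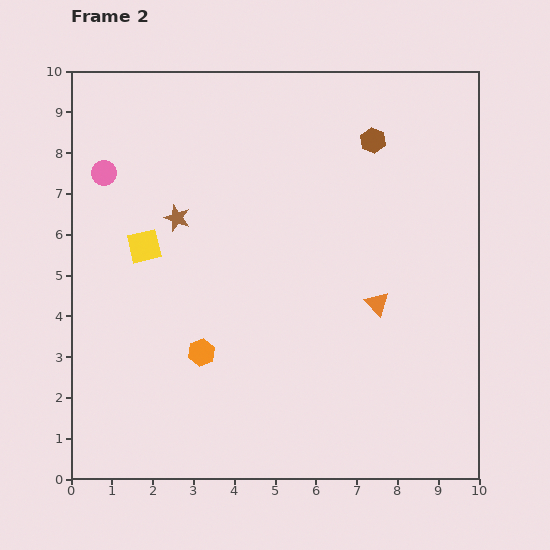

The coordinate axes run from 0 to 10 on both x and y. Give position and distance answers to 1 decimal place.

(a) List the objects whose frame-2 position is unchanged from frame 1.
the orange hexagon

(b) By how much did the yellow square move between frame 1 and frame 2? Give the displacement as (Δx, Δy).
(0.7, -0.2)

The yellow square was at (1.1, 5.9) in frame 1 and (1.8, 5.7) in frame 2.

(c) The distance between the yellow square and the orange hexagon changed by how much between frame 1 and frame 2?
-0.5

Distance in frame 1: 3.5. Distance in frame 2: 3.0.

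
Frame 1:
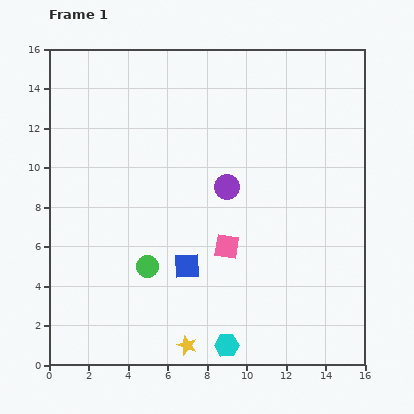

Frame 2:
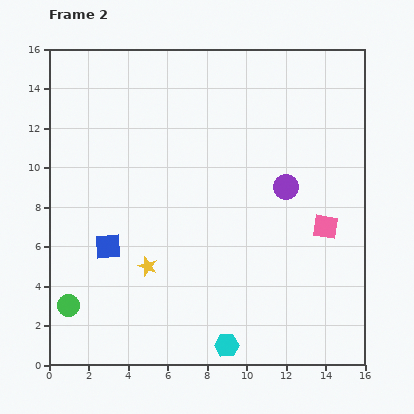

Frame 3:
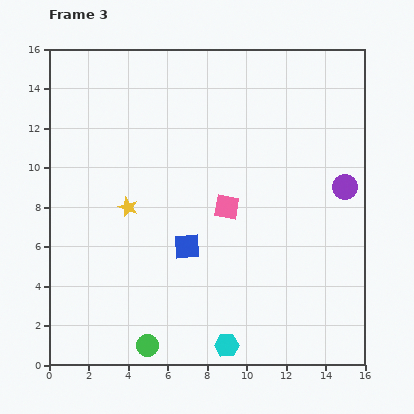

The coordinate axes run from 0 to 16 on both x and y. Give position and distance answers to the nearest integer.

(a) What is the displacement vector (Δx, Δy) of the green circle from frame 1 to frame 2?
(-4, -2)

The green circle was at (5, 5) in frame 1 and (1, 3) in frame 2.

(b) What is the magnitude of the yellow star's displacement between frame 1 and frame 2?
4

The yellow star moved from (7, 1) to (5, 5), a distance of √(2² + 4²) ≈ 4.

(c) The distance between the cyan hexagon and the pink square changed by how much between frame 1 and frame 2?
+3

Distance in frame 1: 5. Distance in frame 2: 8.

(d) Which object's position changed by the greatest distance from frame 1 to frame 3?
the yellow star

(moved 8; next 6)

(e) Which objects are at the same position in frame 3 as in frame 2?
the cyan hexagon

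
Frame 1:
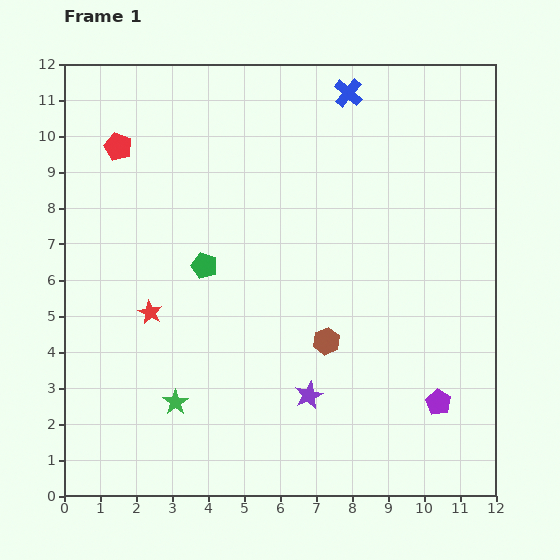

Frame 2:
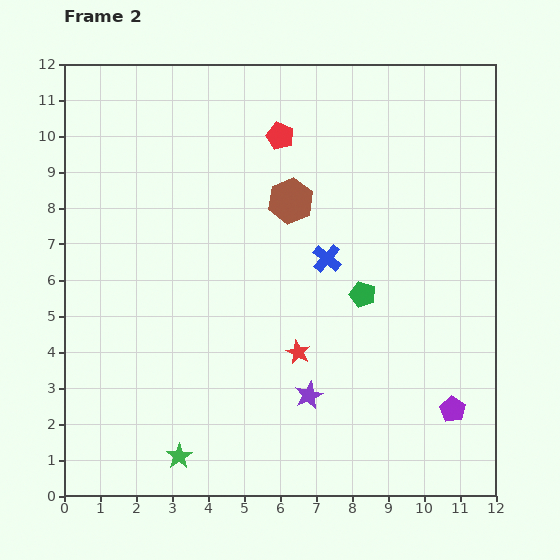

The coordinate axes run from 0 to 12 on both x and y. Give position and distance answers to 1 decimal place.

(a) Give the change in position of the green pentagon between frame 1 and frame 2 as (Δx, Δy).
(4.4, -0.8)

The green pentagon was at (3.9, 6.4) in frame 1 and (8.3, 5.6) in frame 2.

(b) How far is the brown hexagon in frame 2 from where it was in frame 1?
4.0

The brown hexagon moved from (7.3, 4.3) to (6.3, 8.2), a distance of √(1.0² + 3.9²) ≈ 4.0.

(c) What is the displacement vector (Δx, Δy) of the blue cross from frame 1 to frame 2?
(-0.6, -4.6)

The blue cross was at (7.9, 11.2) in frame 1 and (7.3, 6.6) in frame 2.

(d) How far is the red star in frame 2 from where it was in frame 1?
4.2

The red star moved from (2.4, 5.1) to (6.5, 4.0), a distance of √(4.1² + 1.1²) ≈ 4.2.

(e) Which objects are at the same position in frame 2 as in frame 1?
the purple star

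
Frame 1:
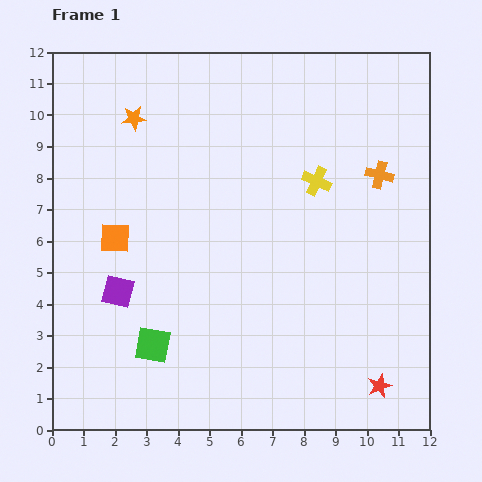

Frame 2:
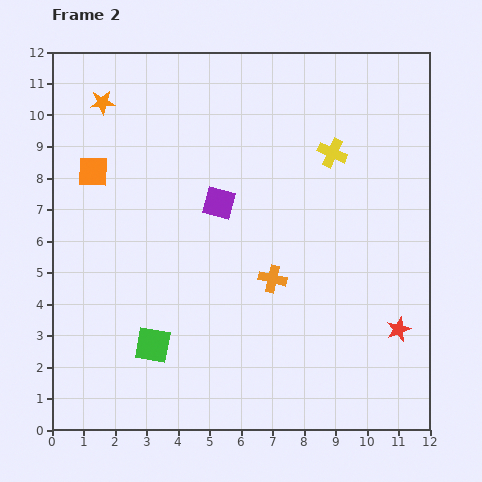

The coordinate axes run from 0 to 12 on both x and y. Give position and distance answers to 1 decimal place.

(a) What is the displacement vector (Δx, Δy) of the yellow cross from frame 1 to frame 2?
(0.5, 0.9)

The yellow cross was at (8.4, 7.9) in frame 1 and (8.9, 8.8) in frame 2.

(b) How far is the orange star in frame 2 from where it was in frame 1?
1.1

The orange star moved from (2.6, 9.9) to (1.6, 10.4), a distance of √(1.0² + 0.5²) ≈ 1.1.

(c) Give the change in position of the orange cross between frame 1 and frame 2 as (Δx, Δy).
(-3.4, -3.3)

The orange cross was at (10.4, 8.1) in frame 1 and (7.0, 4.8) in frame 2.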